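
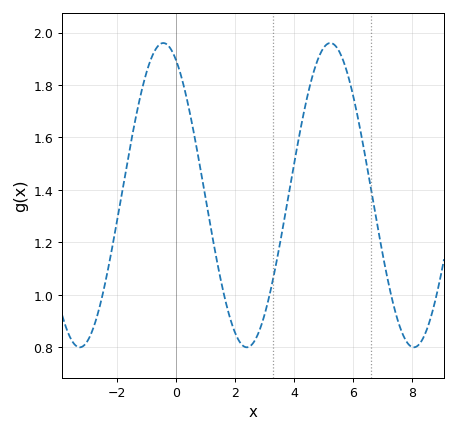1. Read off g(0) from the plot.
1.9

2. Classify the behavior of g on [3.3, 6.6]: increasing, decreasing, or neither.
neither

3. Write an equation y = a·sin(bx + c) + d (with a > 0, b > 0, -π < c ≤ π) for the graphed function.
y = 0.58sin(1.11x + 2.04) + 1.38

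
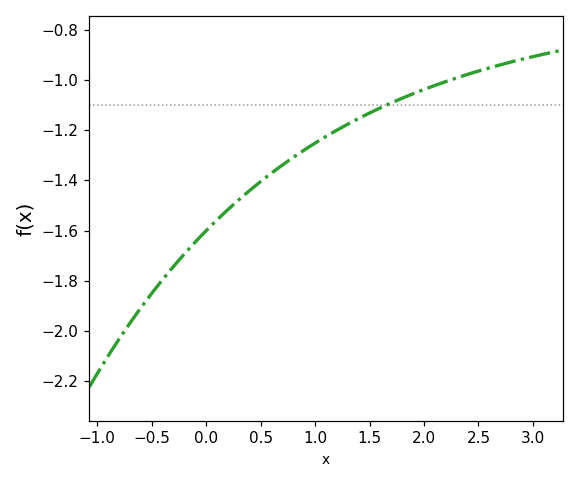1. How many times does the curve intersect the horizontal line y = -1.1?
1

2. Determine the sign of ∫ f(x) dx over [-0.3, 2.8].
negative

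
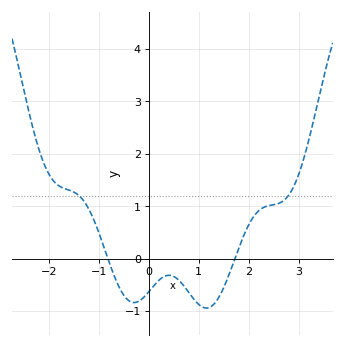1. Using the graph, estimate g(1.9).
0.4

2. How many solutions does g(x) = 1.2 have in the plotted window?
2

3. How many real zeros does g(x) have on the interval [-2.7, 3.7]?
2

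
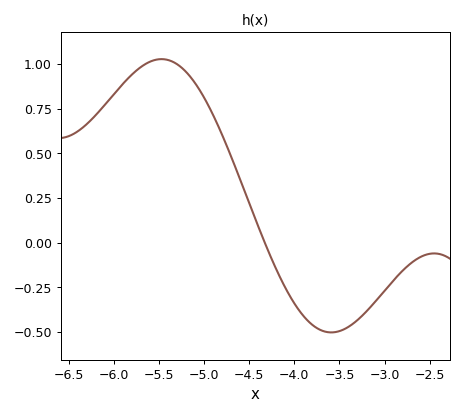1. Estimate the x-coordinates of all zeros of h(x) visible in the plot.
-4.33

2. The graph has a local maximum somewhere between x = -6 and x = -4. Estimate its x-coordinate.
-5.47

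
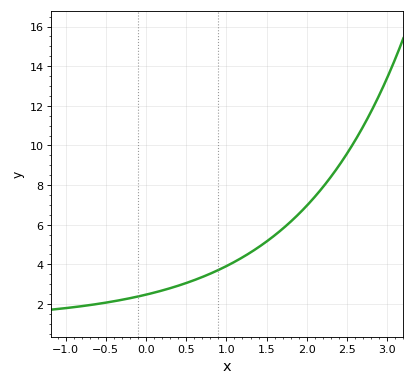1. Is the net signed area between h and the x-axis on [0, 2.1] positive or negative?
positive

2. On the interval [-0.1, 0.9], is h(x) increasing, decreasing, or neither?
increasing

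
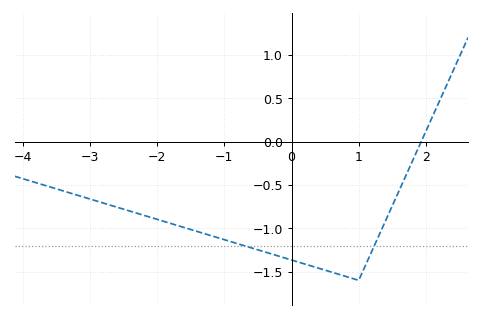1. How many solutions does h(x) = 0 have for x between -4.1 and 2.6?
1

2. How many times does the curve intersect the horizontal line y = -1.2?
2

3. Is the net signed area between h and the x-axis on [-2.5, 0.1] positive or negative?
negative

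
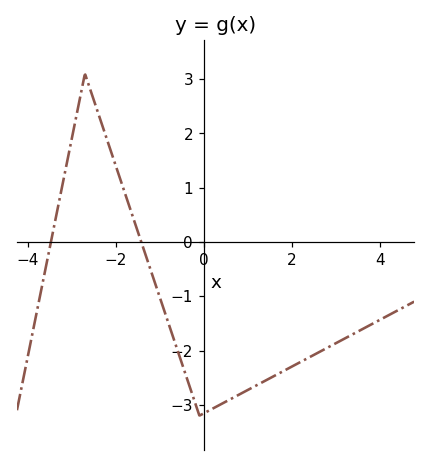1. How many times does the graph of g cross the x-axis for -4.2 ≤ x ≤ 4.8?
2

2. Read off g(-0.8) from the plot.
-1.5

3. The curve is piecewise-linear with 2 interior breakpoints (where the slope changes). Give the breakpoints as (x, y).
(-2.7, 3.1); (-0.1, -3.2)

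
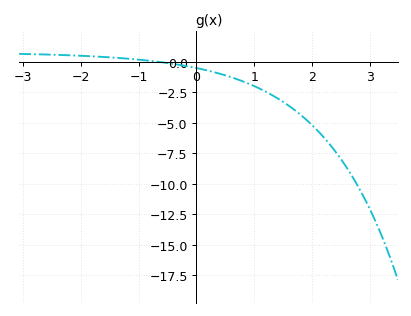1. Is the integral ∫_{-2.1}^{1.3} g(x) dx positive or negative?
negative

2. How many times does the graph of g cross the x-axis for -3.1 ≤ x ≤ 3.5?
1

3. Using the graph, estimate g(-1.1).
0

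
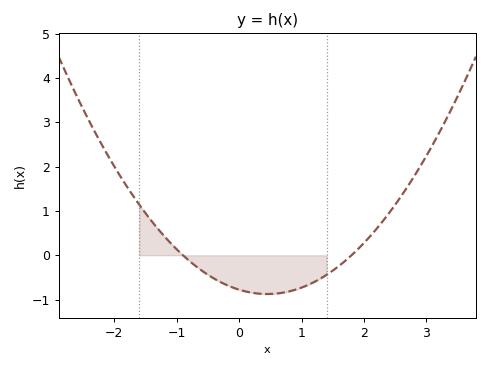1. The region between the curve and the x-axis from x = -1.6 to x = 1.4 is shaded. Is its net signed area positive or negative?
negative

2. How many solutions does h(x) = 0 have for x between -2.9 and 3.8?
2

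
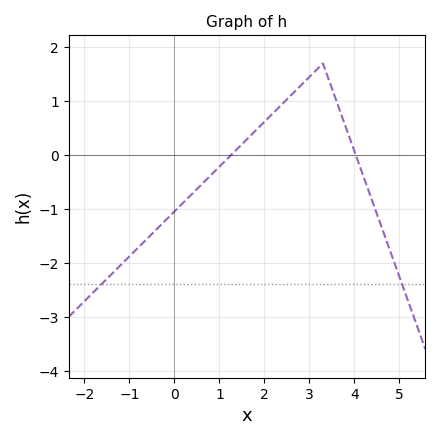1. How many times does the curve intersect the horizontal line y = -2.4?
2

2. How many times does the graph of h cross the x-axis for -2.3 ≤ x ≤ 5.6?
2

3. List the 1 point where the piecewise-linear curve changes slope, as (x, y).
(3.3, 1.7)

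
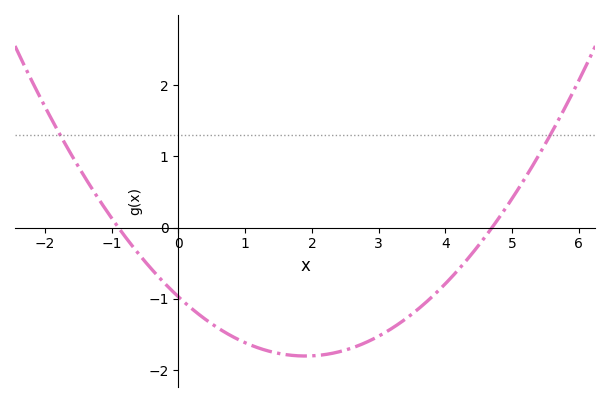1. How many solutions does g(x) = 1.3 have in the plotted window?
2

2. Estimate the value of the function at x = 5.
0.4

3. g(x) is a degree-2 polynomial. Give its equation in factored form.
y = 0.23(x + 0.9)(x - 4.7)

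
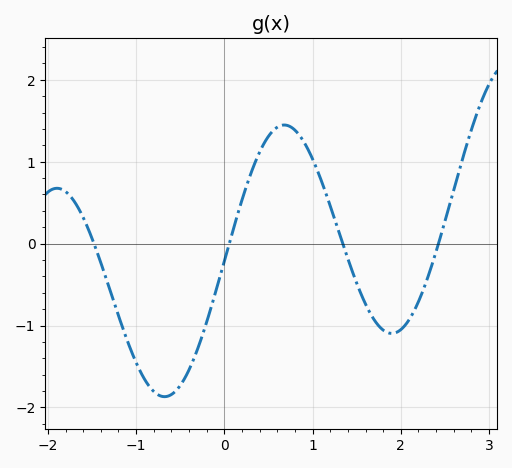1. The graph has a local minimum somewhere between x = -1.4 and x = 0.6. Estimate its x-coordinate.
-0.7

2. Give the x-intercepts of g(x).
-1.5, 0.1, 1.3, 2.4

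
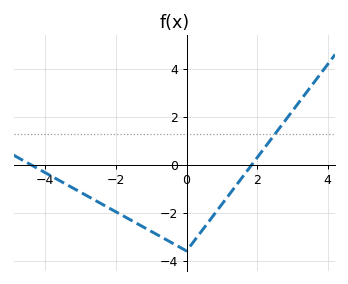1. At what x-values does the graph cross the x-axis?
-4.4, 1.8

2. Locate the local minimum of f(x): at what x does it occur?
0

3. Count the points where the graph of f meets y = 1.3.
1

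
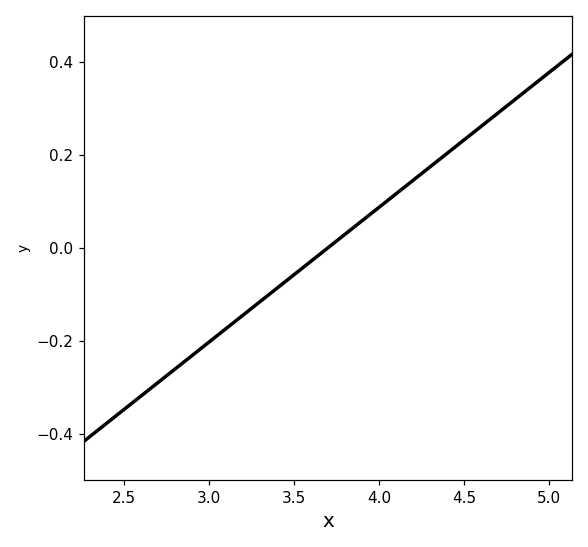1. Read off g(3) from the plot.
-0.203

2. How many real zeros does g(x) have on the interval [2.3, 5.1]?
1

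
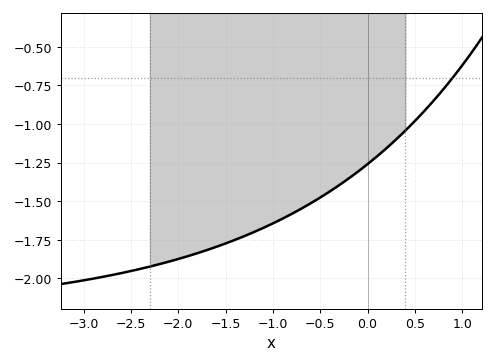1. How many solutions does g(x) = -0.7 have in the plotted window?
1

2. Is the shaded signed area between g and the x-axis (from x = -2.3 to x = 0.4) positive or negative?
negative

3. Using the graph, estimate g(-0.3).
-1.4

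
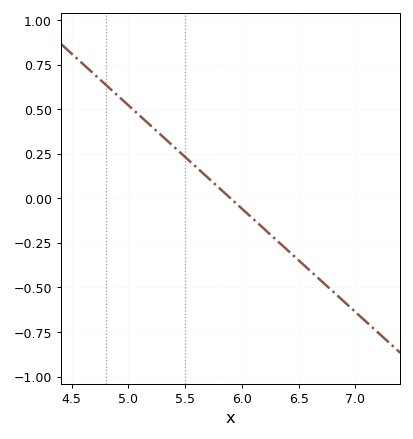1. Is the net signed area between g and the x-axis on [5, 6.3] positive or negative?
positive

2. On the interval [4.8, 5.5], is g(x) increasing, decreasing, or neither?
decreasing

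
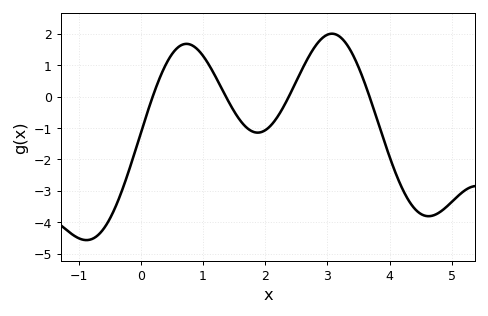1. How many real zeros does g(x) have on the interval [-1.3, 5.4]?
4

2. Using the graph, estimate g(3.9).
-1.33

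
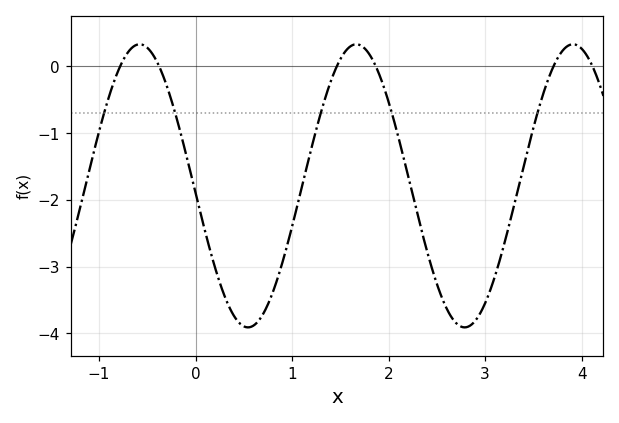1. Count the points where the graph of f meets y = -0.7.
5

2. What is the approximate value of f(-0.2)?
-0.754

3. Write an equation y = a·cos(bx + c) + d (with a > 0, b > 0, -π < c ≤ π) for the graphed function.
y = 2.12cos(2.8x + 1.62) - 1.79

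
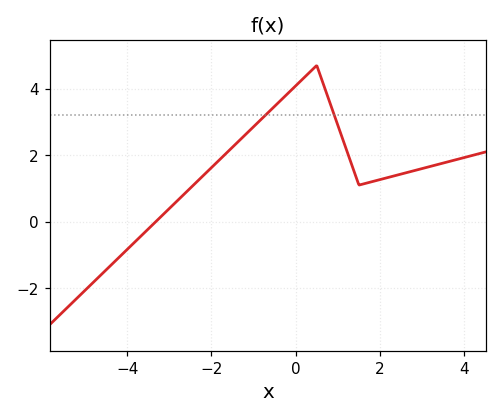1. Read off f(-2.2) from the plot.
1.4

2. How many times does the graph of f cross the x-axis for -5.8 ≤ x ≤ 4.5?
1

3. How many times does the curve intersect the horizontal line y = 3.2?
2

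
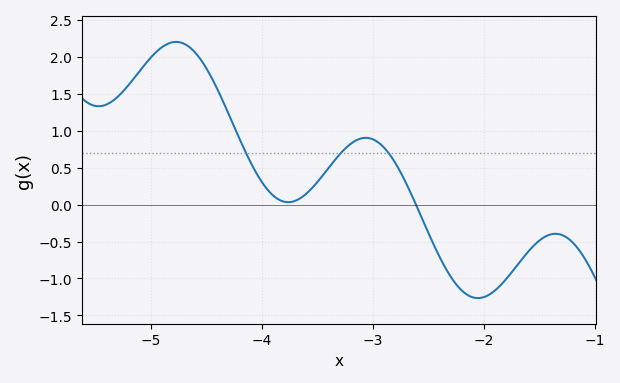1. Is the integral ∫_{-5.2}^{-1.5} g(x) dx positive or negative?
positive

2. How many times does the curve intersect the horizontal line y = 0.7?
3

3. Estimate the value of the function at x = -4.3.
1.22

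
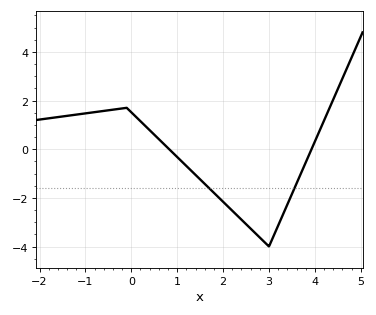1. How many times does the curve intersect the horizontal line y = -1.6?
2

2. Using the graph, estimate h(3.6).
-1.4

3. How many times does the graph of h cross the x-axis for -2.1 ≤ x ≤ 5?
2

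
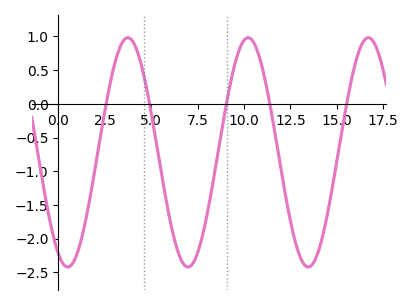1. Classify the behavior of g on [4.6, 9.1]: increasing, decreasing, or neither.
neither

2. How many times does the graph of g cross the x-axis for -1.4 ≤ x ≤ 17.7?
5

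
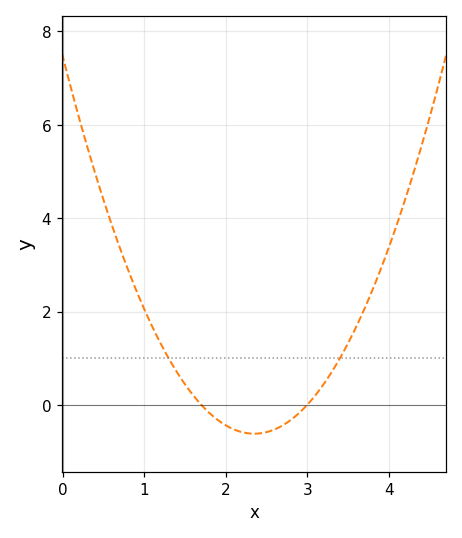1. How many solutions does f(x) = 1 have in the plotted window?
2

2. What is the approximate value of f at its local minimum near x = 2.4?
-0.617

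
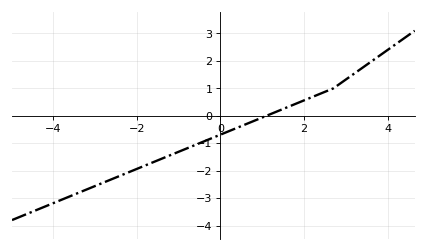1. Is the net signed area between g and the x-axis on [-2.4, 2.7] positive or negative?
negative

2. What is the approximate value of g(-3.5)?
-2.9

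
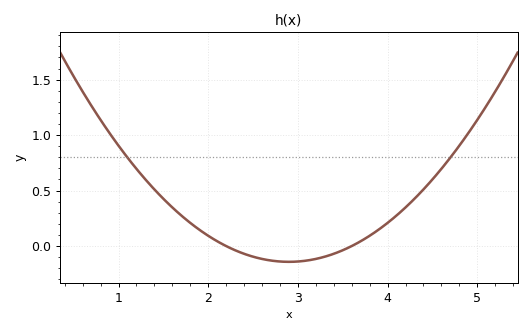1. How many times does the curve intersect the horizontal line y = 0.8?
2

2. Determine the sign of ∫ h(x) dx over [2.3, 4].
negative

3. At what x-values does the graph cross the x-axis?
2.2, 3.6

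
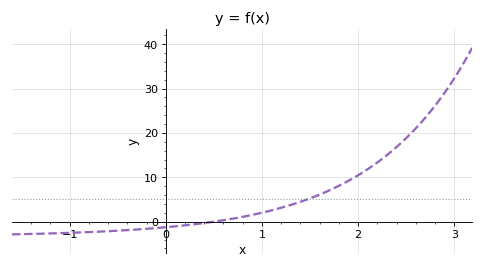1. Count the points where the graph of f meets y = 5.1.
1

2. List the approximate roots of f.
0.493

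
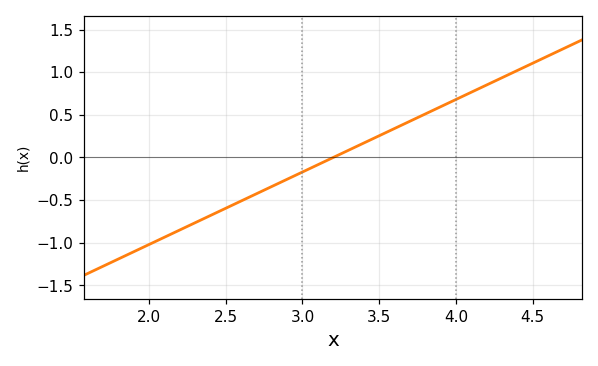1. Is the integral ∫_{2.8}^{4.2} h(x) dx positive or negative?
positive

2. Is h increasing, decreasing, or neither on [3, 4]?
increasing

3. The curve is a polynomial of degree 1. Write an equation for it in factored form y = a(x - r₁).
y = 0.85(x - 3.2)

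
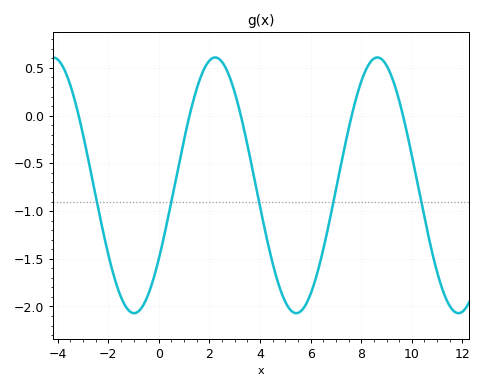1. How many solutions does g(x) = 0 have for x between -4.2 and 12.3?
5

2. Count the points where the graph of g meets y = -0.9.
5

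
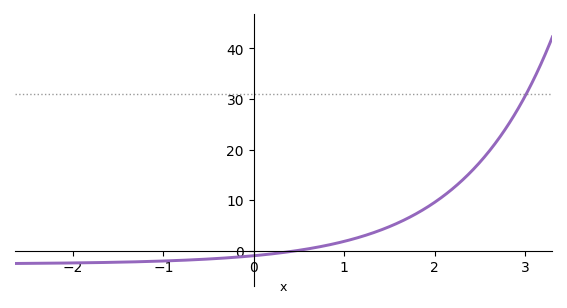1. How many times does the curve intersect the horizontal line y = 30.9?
1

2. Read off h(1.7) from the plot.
6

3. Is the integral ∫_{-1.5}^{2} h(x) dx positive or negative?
positive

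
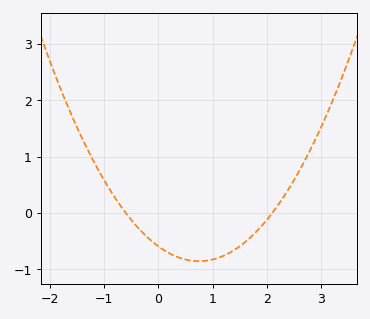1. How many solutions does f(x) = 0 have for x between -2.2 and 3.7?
2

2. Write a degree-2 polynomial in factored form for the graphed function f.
y = 0.47(x + 0.6)(x - 2.1)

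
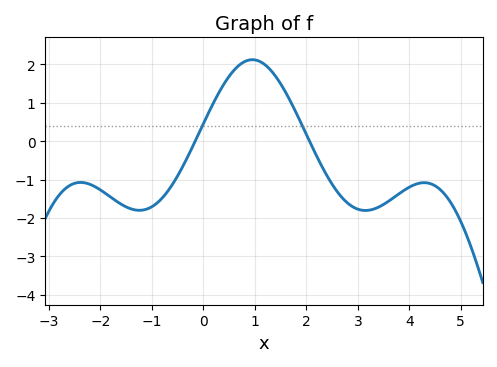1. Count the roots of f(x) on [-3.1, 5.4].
2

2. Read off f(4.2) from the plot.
-1.09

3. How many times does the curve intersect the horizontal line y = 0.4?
2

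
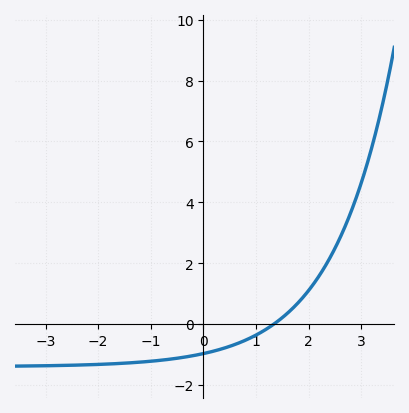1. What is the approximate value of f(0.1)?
-1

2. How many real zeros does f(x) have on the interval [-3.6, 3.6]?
1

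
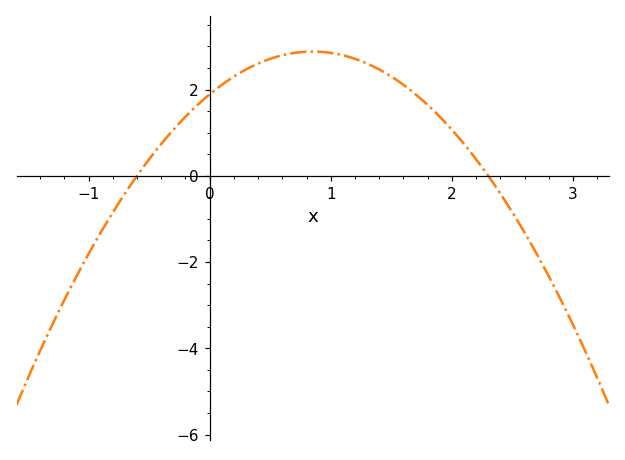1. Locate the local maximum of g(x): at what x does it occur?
0.8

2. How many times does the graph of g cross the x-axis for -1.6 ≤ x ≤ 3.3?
2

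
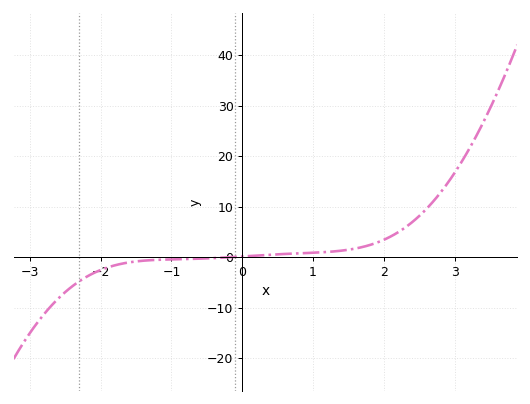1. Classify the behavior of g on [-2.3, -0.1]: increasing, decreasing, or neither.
increasing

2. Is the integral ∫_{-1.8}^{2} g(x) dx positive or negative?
positive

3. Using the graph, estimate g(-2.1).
-3.18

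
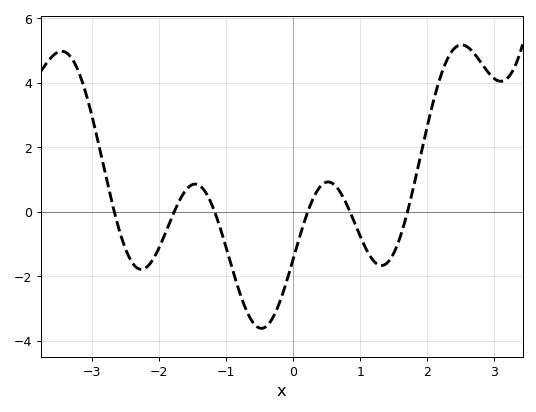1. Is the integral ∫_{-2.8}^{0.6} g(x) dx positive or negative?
negative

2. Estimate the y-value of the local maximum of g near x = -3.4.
5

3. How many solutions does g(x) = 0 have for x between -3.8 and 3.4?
6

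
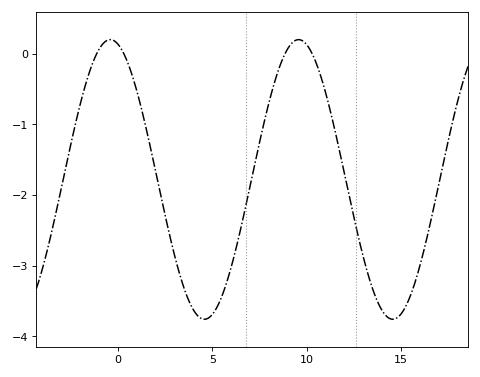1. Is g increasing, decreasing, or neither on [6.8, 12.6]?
neither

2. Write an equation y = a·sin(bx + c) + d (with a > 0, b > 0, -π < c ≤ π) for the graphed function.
y = 1.98sin(0.63x + 1.8) - 1.78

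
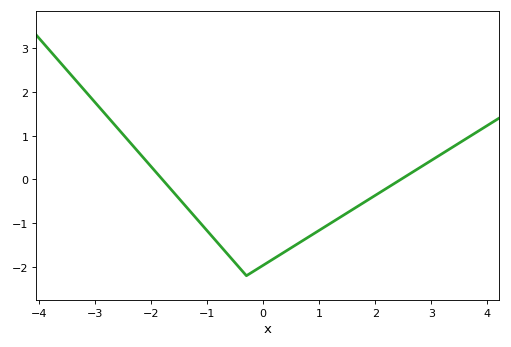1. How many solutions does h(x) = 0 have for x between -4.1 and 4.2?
2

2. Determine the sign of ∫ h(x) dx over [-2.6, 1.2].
negative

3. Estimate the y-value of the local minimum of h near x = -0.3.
-2.2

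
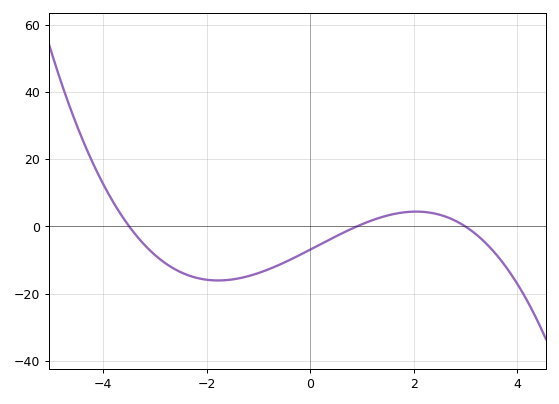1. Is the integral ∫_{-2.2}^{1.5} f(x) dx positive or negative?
negative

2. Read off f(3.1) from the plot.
-2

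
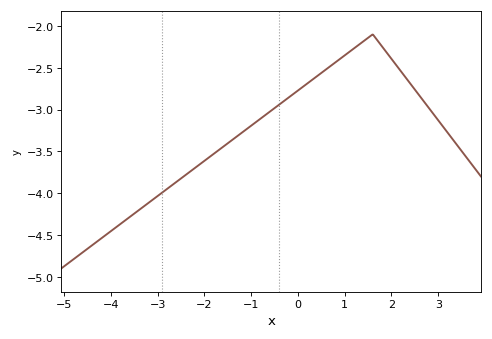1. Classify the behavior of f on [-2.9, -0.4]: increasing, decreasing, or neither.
increasing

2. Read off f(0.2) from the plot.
-2.7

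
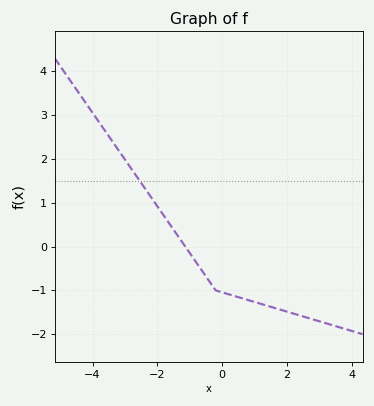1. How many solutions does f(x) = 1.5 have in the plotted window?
1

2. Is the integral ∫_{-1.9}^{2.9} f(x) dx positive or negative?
negative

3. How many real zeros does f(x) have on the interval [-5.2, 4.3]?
1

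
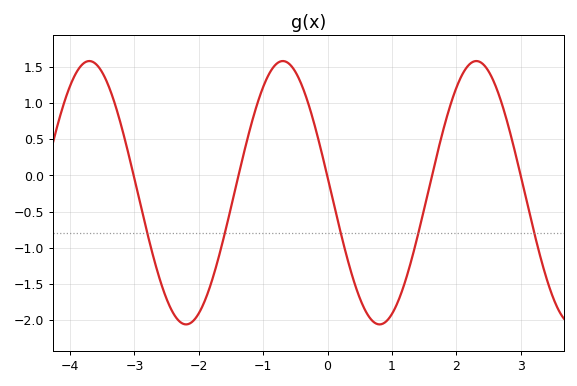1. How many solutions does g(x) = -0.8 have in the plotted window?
5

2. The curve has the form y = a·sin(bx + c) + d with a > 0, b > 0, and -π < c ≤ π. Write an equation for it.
y = 1.82sin(2.09x + 3.02) - 0.24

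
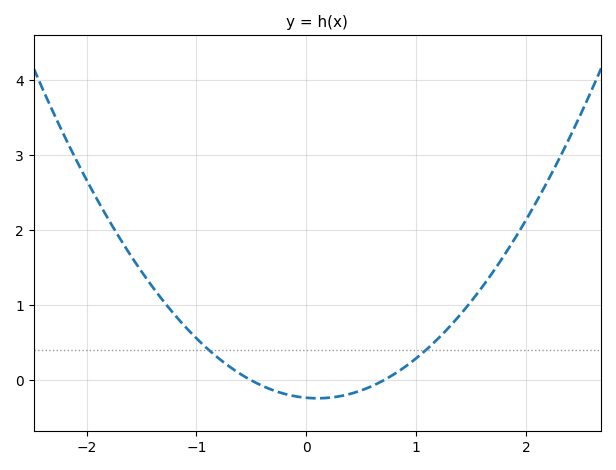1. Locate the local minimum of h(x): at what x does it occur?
0.1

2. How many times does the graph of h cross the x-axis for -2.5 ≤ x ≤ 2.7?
2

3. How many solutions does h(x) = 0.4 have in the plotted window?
2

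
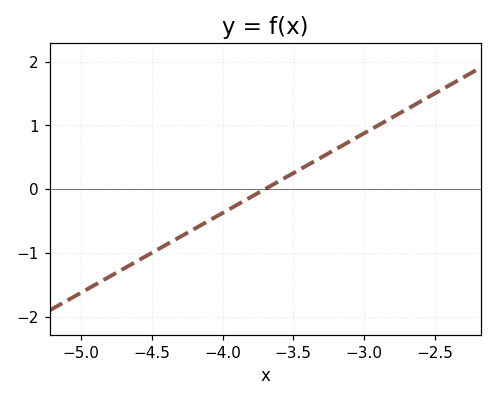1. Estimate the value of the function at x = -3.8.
-0.1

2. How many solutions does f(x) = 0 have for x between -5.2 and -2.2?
1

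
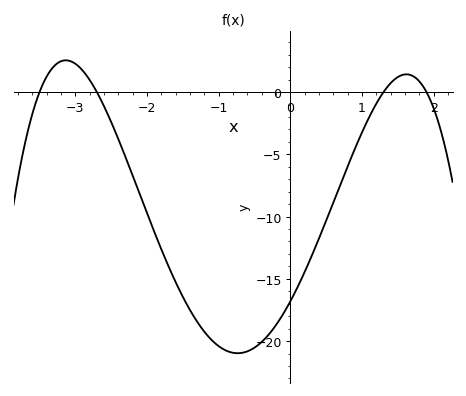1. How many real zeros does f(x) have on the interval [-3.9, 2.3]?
4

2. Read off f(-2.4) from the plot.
-4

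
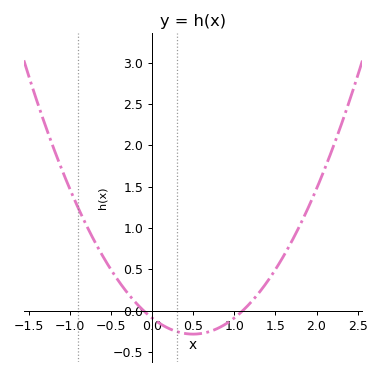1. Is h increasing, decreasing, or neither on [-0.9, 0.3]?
decreasing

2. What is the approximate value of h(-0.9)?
1.25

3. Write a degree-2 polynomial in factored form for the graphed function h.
y = 0.78(x + 0.1)(x - 1.1)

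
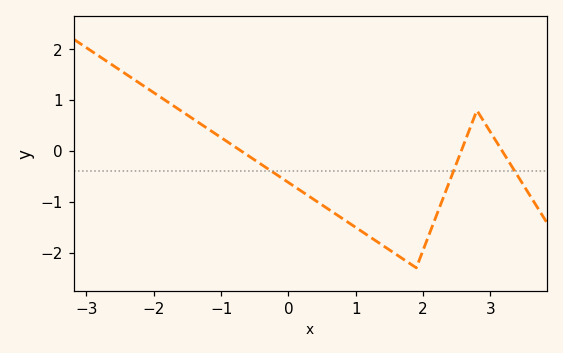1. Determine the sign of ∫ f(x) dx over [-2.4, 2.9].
negative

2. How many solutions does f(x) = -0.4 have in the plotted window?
3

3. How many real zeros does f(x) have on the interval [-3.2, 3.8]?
3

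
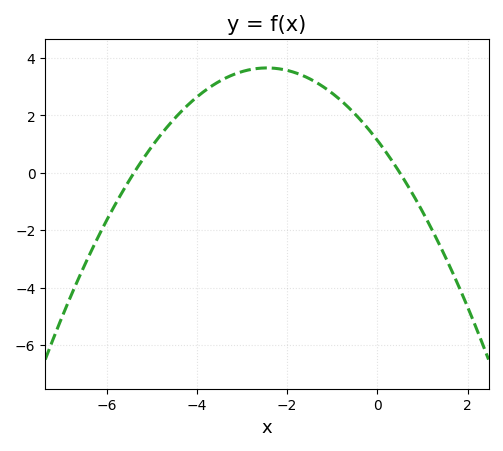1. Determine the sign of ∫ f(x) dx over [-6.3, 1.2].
positive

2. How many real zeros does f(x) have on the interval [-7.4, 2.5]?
2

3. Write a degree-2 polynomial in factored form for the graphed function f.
y = -0.42(x + 5.4)(x - 0.5)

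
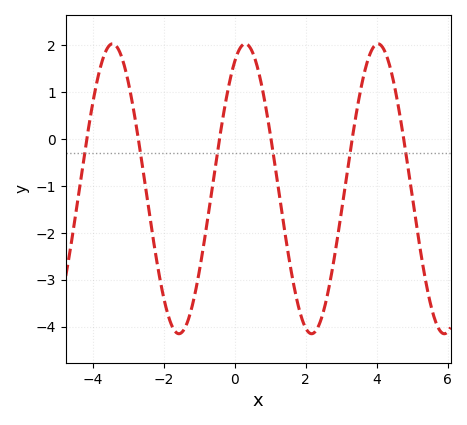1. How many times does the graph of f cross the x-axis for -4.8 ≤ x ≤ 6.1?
6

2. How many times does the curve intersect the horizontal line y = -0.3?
6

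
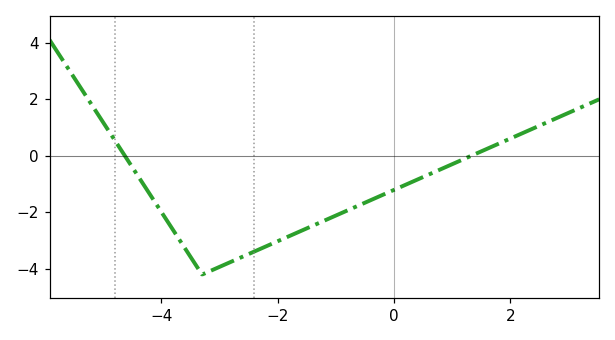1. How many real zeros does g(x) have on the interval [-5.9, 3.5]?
2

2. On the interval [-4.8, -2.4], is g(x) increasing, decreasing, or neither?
neither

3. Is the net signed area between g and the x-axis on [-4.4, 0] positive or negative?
negative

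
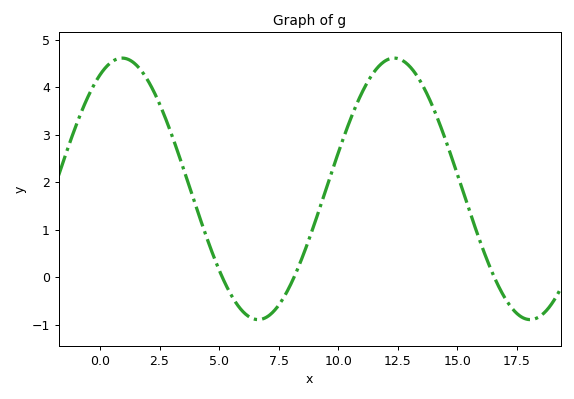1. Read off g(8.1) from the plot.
-0.052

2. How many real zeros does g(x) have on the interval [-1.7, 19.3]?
3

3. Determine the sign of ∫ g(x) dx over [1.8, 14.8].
positive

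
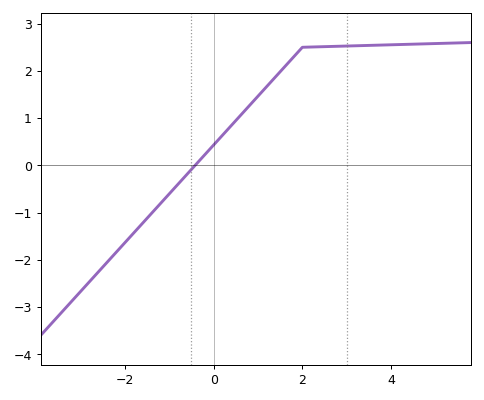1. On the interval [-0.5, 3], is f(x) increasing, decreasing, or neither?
increasing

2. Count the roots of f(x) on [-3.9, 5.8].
1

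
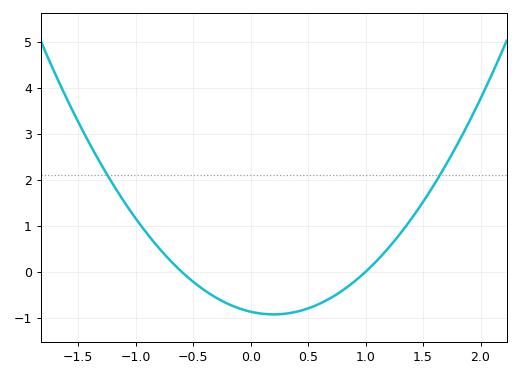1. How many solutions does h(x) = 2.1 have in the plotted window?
2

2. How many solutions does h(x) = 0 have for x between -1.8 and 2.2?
2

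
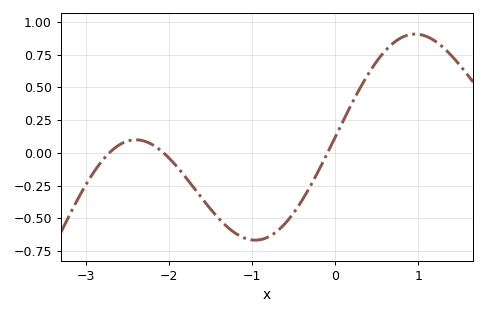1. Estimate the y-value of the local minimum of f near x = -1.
-0.66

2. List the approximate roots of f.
-2.7, -2.1, -0.1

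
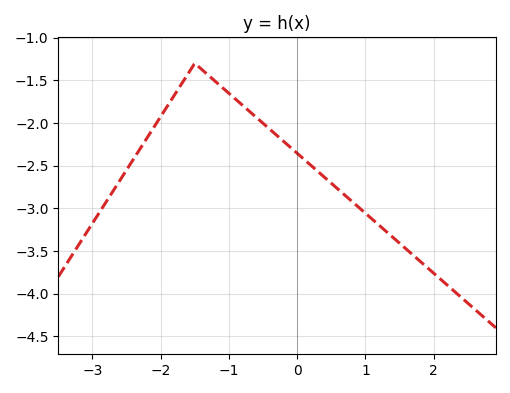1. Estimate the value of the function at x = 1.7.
-3.55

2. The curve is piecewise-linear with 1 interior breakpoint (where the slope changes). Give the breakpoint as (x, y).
(-1.5, -1.3)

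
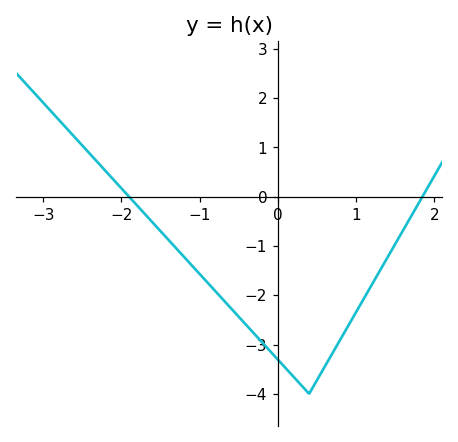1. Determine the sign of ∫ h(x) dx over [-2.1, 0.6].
negative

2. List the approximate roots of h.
-1.9, 1.8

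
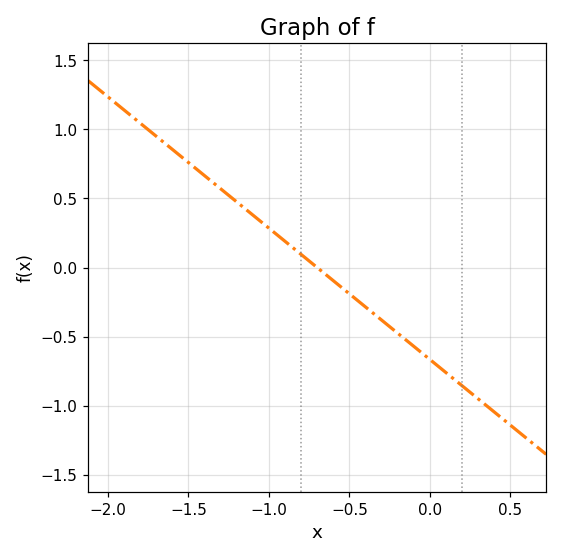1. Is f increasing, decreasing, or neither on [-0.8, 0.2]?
decreasing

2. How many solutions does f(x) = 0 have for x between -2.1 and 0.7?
1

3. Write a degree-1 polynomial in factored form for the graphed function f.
y = -0.95(x + 0.7)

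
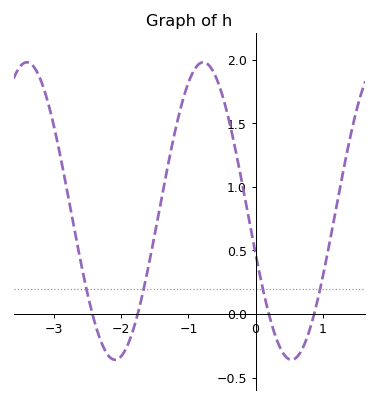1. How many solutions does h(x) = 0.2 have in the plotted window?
4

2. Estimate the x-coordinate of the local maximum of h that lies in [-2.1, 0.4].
-0.777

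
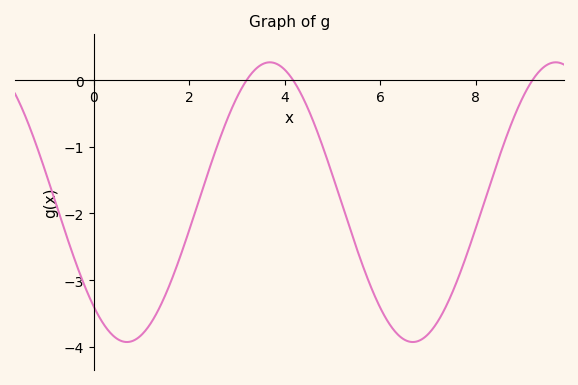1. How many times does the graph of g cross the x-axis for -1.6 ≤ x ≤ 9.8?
3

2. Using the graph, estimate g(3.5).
0.2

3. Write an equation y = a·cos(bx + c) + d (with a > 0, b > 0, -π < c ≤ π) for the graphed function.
y = 2.1cos(1.1x + 2.4) - 1.83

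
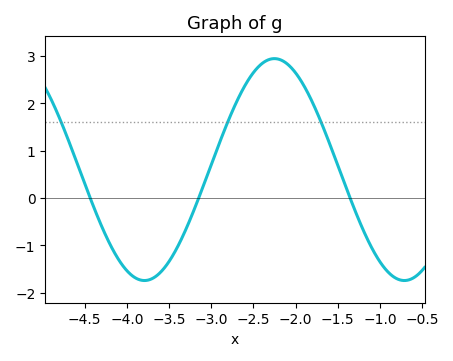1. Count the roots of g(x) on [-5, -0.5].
3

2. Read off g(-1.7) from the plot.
1.6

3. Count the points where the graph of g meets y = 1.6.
3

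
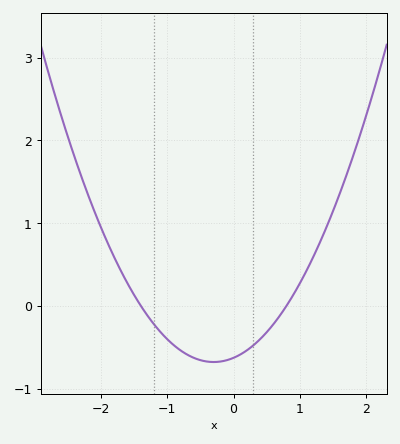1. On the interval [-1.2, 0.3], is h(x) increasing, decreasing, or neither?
neither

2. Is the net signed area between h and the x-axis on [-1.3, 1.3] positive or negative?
negative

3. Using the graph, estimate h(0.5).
-0.3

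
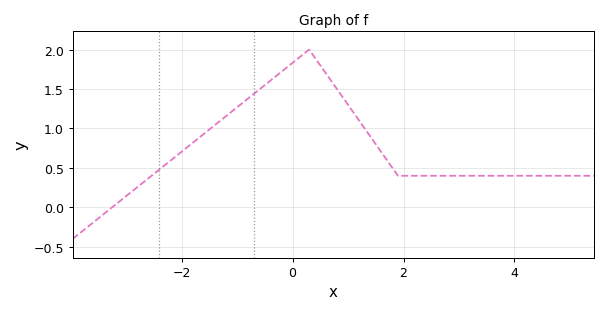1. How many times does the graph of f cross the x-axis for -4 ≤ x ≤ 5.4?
1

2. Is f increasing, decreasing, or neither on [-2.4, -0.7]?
increasing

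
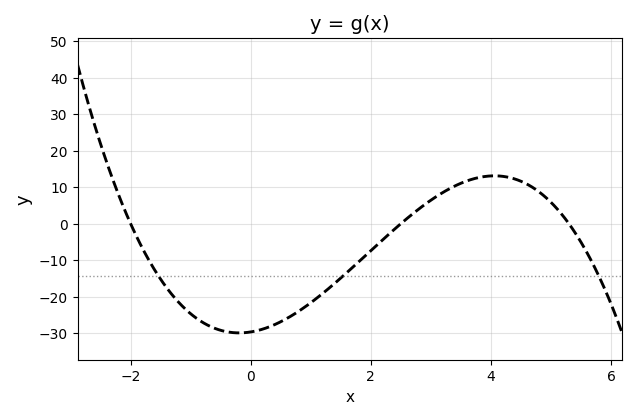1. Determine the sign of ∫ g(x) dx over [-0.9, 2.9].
negative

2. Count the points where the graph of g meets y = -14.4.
3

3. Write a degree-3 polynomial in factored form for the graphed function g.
y = -1.12(x + 2)(x - 2.5)(x - 5.3)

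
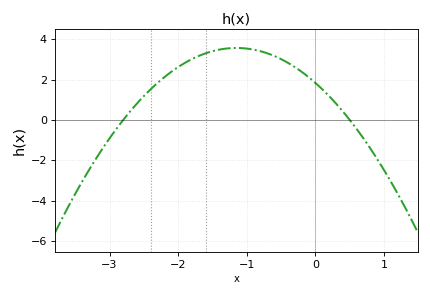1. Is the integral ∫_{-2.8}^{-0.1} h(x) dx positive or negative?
positive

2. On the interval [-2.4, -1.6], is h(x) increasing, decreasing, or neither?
increasing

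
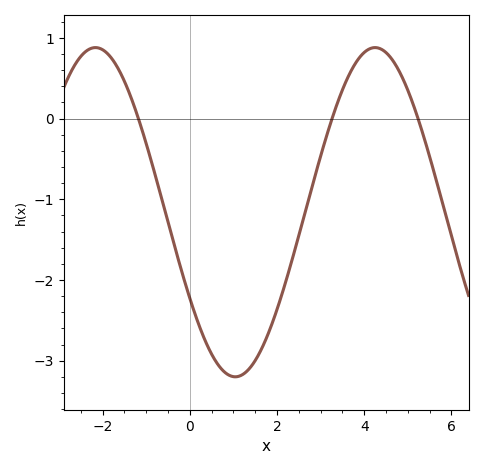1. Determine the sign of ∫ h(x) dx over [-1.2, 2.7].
negative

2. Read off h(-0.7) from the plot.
-0.9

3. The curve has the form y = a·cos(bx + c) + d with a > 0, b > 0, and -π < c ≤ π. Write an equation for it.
y = 2.04cos(0.98x + 2.1) - 1.16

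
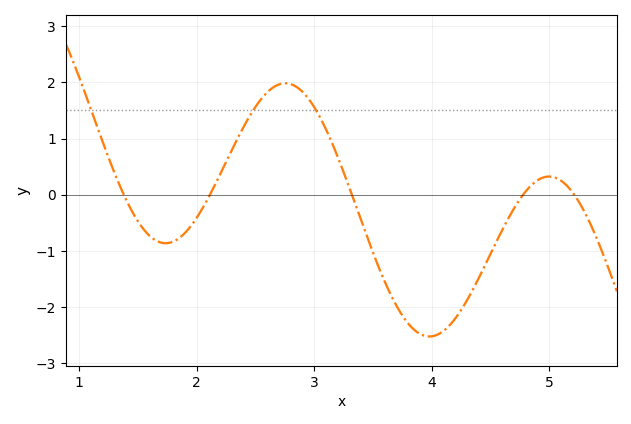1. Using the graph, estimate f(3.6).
-1.55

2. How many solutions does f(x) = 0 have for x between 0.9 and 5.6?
5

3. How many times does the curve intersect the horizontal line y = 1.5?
3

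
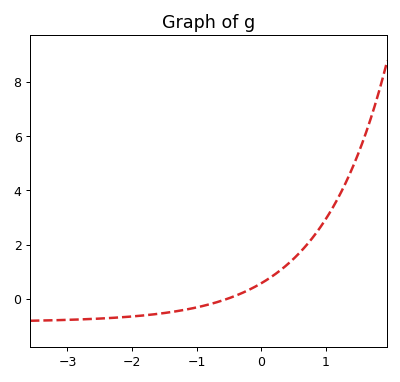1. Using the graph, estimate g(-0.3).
0.2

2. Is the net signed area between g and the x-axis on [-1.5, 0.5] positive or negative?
positive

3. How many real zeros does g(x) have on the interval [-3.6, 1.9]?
1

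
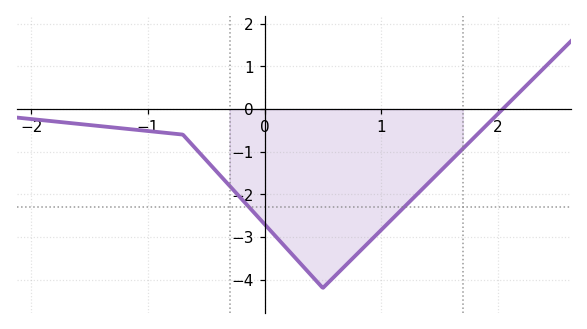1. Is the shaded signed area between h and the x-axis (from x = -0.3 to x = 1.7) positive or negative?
negative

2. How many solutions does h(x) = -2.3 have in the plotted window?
2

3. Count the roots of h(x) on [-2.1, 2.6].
1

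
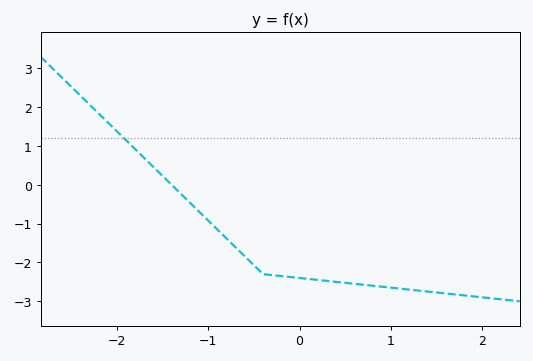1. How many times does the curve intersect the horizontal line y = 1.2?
1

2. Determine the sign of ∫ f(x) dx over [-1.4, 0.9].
negative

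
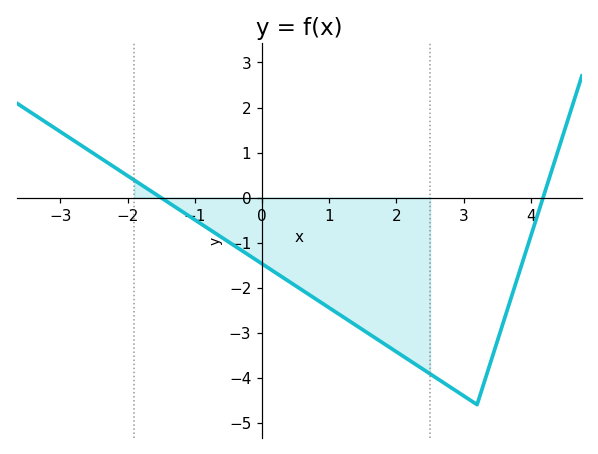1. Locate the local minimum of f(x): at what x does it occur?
3.2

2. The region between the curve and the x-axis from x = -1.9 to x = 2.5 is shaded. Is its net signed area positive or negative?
negative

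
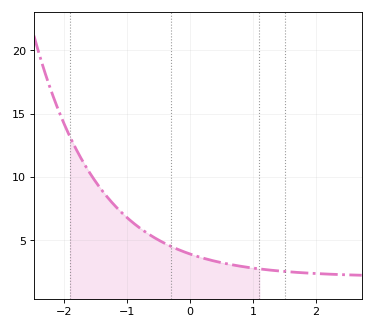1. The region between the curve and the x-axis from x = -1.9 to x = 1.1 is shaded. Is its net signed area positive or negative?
positive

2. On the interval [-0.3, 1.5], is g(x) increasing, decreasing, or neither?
decreasing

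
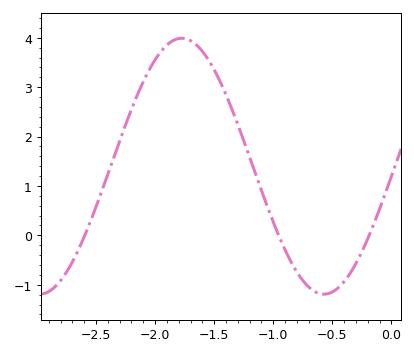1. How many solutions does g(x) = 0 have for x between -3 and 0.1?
3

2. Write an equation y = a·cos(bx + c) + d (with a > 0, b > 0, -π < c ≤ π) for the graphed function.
y = 2.59cos(2.6x - 1.7) + 1.4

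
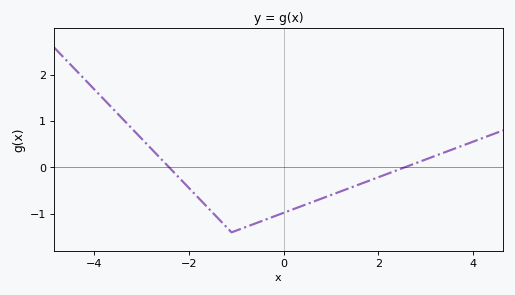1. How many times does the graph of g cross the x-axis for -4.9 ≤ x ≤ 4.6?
2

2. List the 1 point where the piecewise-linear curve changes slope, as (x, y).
(-1.1, -1.4)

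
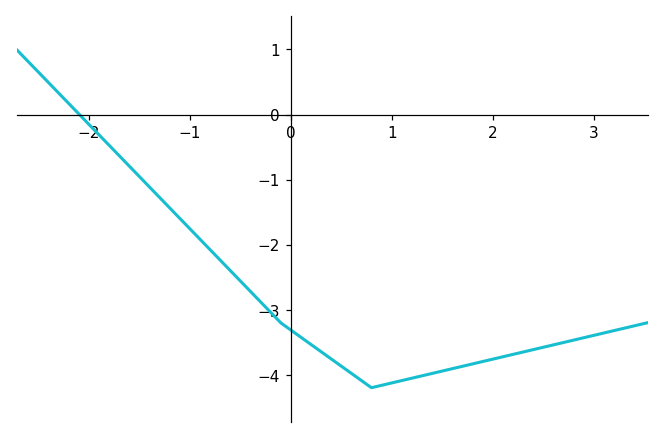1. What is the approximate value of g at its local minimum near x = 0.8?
-4.2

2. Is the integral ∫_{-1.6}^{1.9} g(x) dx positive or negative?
negative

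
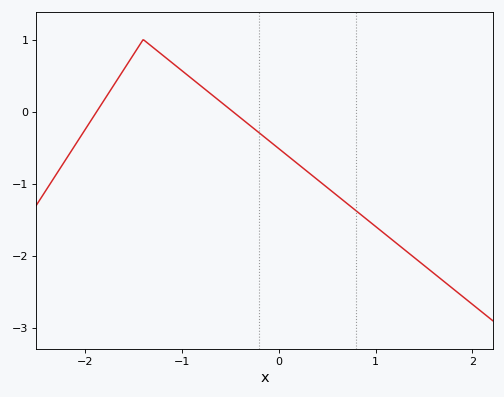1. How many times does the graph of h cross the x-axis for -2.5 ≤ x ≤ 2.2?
2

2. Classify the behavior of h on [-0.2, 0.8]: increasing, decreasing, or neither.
decreasing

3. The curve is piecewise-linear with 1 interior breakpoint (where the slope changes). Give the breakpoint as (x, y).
(-1.4, 1)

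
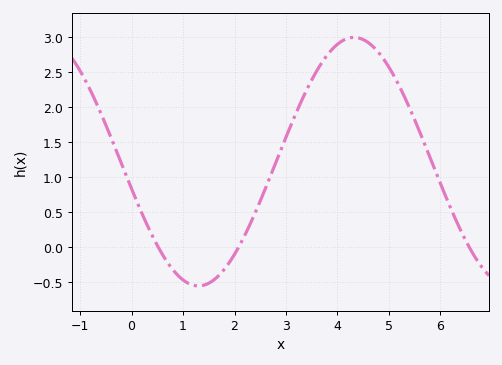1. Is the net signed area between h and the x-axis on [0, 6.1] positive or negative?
positive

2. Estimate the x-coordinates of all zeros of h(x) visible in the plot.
0.515, 2.08, 6.56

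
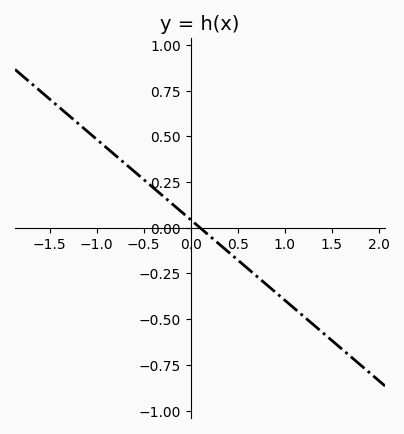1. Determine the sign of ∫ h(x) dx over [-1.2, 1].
positive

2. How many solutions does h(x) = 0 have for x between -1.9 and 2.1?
1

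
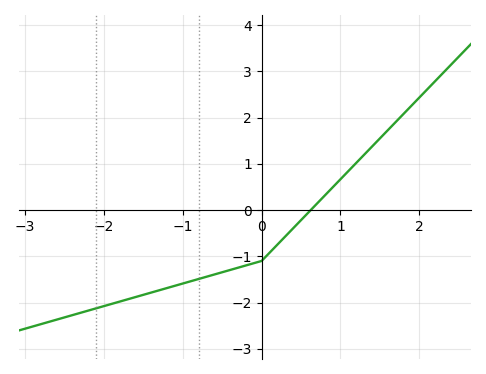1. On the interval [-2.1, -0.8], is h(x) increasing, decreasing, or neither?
increasing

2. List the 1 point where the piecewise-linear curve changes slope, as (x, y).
(0, -1.1)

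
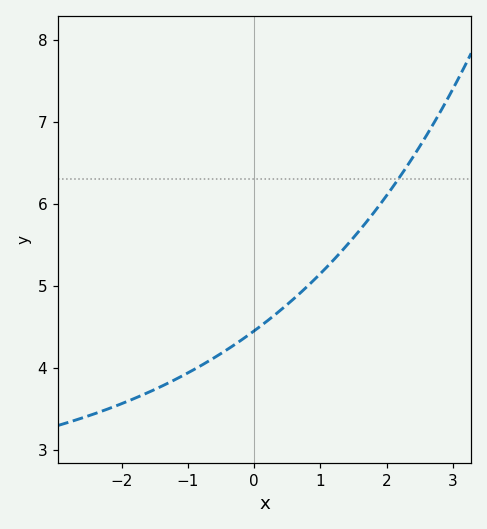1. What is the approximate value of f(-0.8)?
4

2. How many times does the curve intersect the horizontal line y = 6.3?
1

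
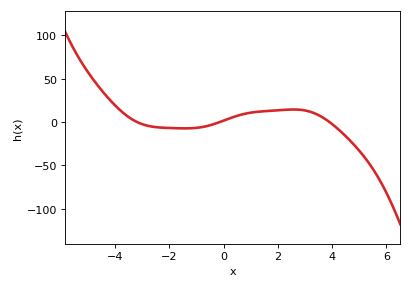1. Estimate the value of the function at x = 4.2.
-10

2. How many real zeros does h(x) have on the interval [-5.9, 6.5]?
3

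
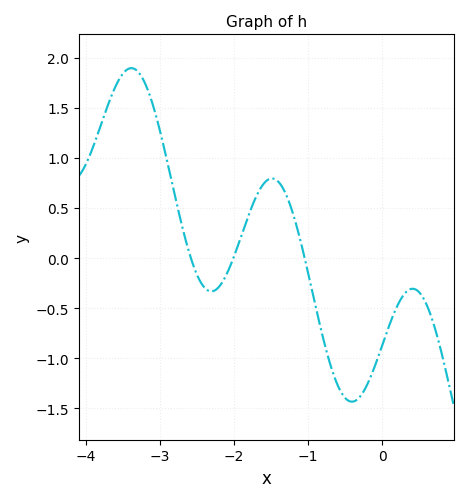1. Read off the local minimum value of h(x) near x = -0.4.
-1.45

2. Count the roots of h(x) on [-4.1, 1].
3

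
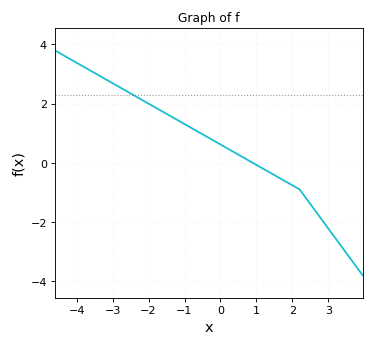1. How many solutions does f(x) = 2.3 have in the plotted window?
1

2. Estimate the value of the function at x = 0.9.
-0.003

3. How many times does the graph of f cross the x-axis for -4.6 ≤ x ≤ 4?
1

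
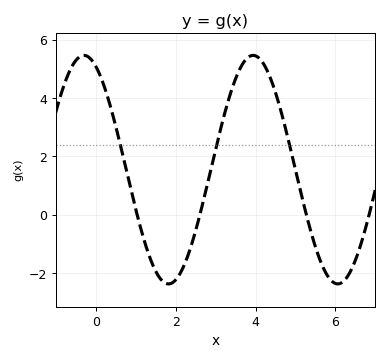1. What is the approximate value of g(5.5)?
-1.2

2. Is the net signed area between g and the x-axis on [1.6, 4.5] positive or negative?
positive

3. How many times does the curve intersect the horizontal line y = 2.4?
3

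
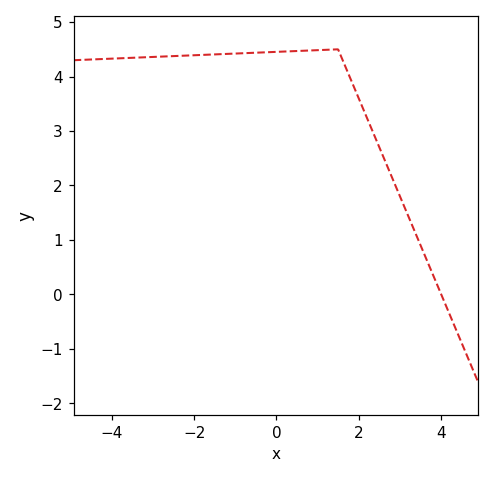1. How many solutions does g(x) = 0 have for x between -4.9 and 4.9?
1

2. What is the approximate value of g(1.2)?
4.5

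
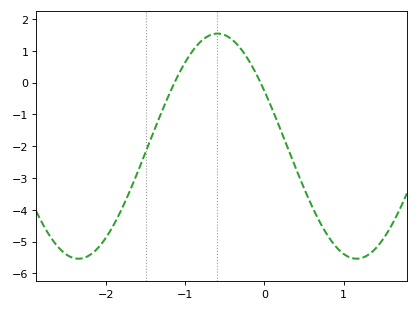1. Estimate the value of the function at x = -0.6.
1.54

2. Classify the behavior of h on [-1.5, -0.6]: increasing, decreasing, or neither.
increasing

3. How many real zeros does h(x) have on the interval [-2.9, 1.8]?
2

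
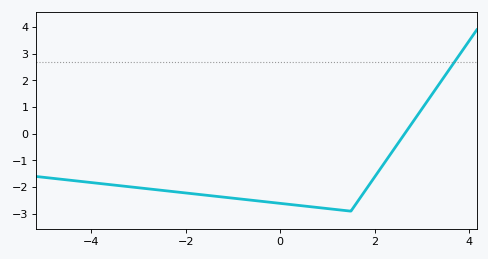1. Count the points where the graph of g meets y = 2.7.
1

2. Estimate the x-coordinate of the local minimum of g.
1.5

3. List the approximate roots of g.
2.64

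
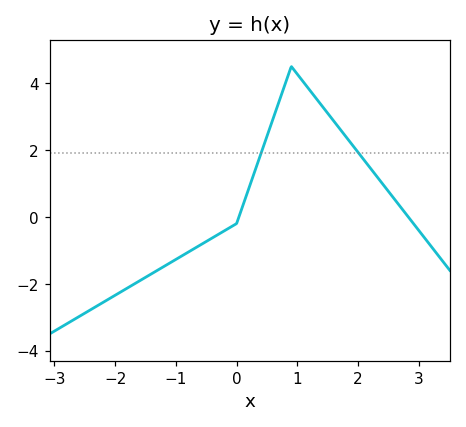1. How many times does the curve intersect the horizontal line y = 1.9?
2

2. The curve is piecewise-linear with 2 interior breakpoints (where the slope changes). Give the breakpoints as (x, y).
(0, -0.2); (0.9, 4.5)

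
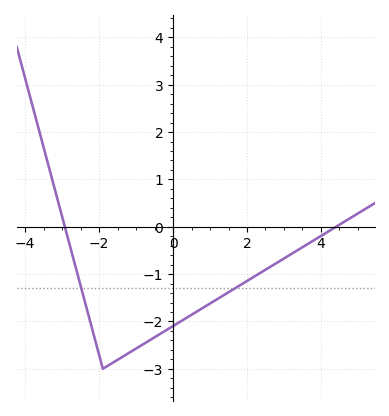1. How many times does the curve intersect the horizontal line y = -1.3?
2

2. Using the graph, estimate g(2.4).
-1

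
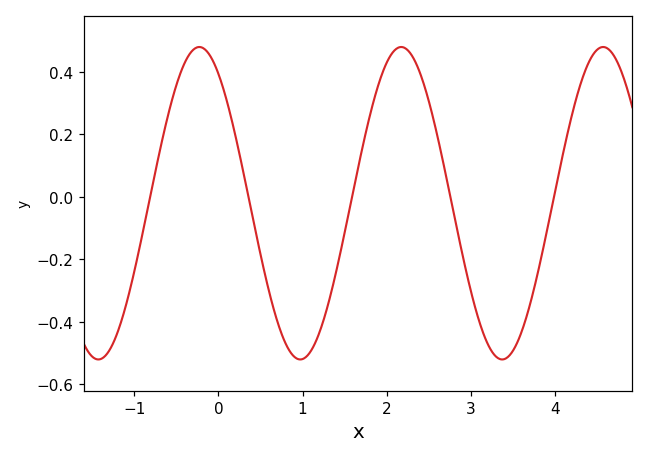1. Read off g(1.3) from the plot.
-0.34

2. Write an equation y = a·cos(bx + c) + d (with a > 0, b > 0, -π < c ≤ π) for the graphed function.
y = 0.5cos(2.6x + 0.59) - 0.02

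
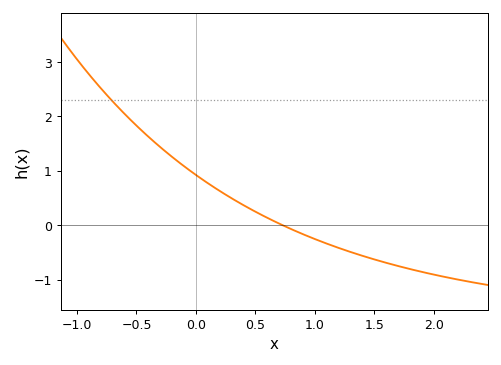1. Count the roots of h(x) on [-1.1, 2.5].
1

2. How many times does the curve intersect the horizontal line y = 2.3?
1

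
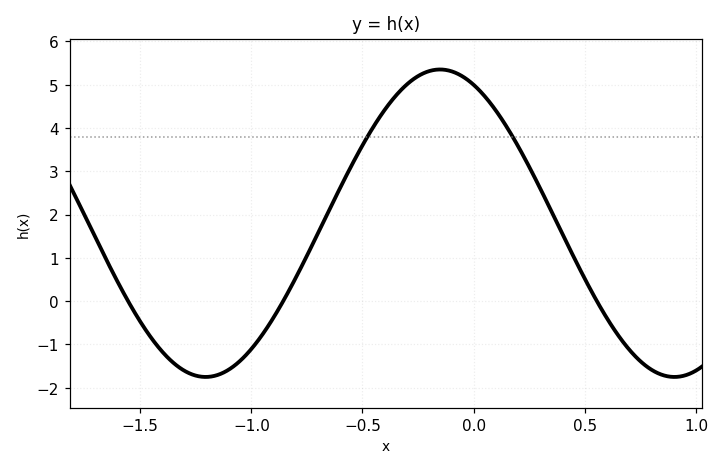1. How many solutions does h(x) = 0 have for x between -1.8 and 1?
3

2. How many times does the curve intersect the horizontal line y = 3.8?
2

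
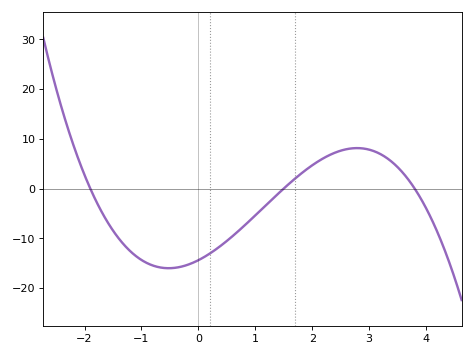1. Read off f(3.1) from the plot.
7.45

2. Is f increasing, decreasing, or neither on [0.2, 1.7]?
increasing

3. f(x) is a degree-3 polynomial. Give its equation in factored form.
y = -1.33(x + 1.9)(x - 1.5)(x - 3.8)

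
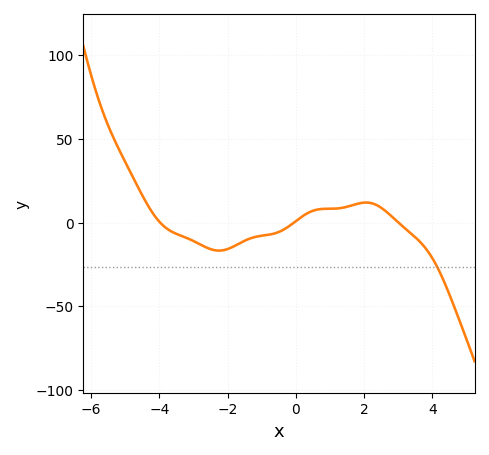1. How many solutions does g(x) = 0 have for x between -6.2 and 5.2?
3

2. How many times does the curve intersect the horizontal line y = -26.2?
1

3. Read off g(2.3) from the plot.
11.1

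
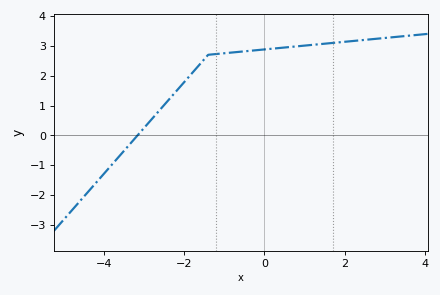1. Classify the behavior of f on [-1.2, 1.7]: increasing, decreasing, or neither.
increasing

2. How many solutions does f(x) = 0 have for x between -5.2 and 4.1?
1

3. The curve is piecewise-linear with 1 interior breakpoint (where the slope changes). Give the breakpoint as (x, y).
(-1.4, 2.7)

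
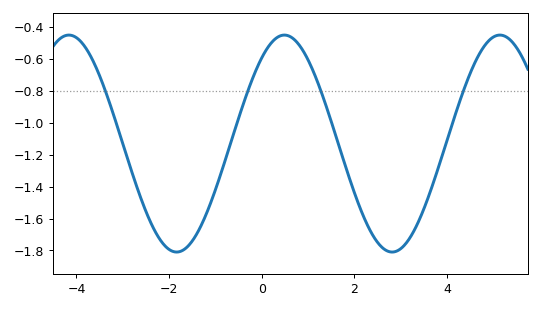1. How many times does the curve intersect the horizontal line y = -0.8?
4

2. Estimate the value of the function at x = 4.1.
-1.02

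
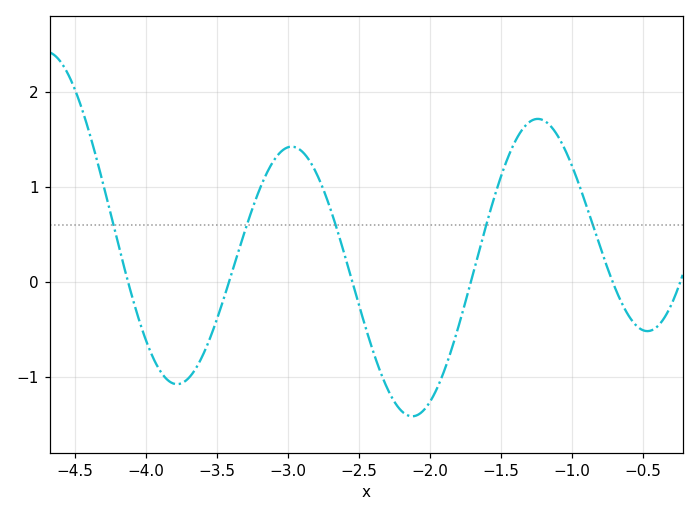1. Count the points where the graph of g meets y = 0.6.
5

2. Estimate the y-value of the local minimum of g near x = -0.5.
-0.518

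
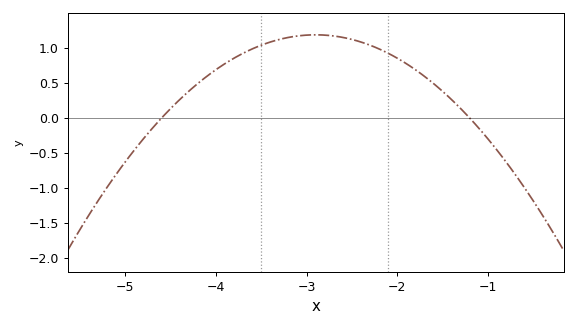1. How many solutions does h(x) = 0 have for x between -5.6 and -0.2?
2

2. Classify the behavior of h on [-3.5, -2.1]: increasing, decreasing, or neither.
neither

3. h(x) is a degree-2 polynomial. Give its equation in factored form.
y = -0.41(x + 4.6)(x + 1.2)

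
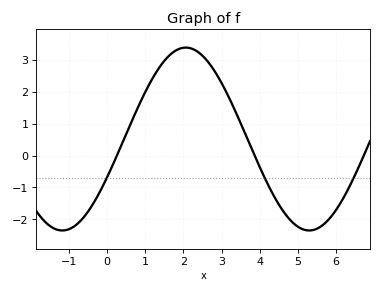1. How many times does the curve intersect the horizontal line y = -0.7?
3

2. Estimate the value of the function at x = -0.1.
-0.921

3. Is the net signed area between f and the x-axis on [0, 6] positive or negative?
positive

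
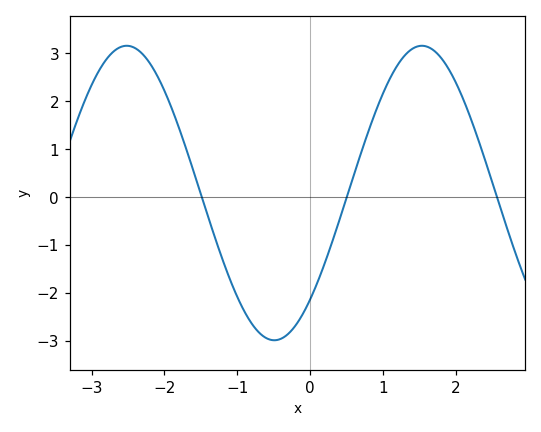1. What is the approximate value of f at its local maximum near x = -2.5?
3.2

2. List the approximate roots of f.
-1.5, 0.5, 2.6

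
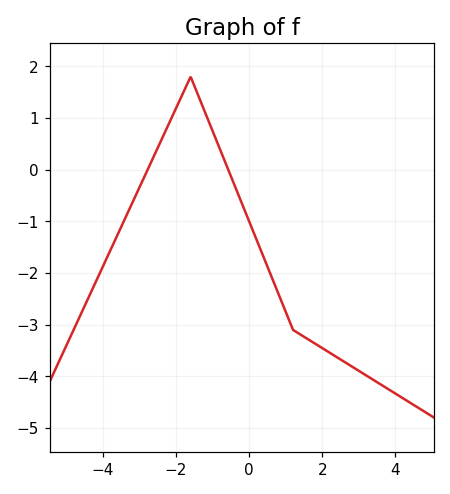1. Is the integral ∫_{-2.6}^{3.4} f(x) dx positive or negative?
negative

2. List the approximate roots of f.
-2.8, -0.6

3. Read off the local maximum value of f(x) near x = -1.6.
1.8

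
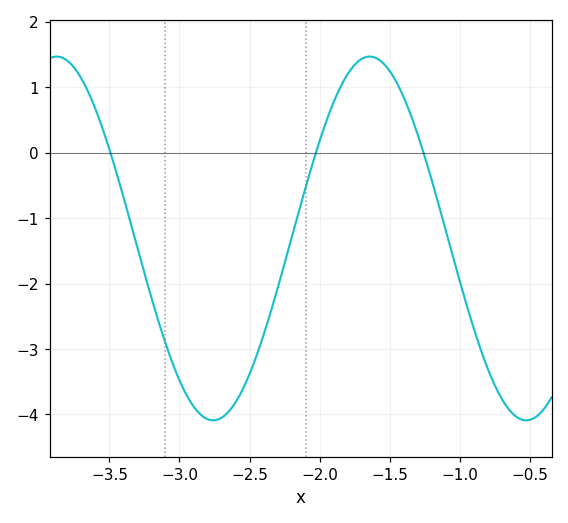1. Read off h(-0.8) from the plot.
-3.29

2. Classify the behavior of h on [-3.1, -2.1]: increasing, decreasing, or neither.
neither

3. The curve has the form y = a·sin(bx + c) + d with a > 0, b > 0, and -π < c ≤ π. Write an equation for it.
y = 2.78sin(2.81x - 0.1) - 1.31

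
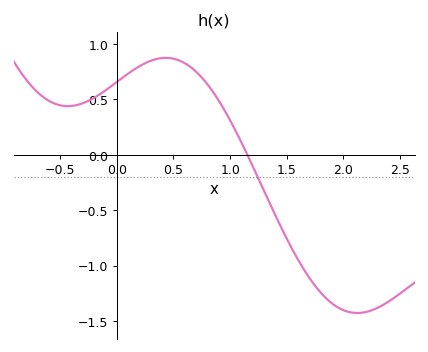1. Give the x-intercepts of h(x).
1.15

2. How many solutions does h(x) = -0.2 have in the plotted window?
1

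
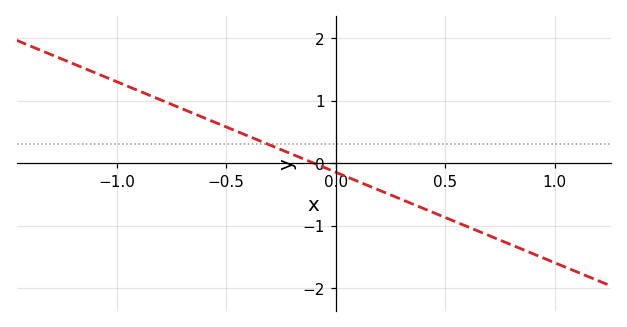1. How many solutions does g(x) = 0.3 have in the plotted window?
1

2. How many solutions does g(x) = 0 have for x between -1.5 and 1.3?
1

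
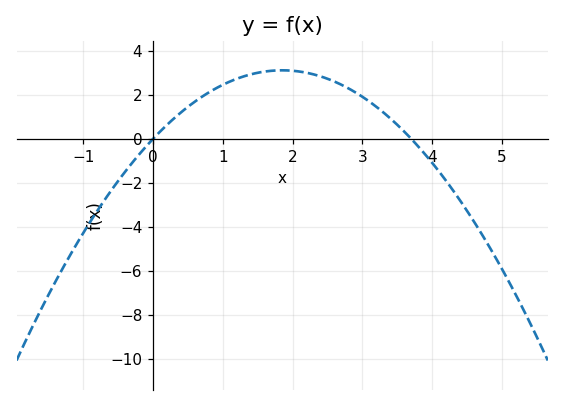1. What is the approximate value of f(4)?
-1.09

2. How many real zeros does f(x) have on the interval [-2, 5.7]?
2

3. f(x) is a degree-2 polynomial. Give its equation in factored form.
y = -0.91(x - 0)(x - 3.7)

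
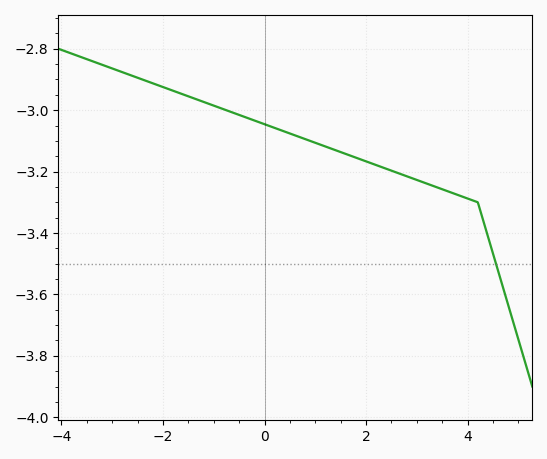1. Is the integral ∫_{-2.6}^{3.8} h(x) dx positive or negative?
negative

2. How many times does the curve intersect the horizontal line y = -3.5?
1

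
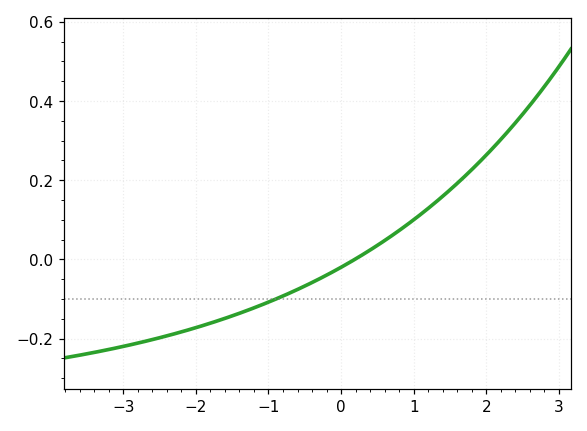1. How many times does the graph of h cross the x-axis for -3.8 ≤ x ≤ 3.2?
1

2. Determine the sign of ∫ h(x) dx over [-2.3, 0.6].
negative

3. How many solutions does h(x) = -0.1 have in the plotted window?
1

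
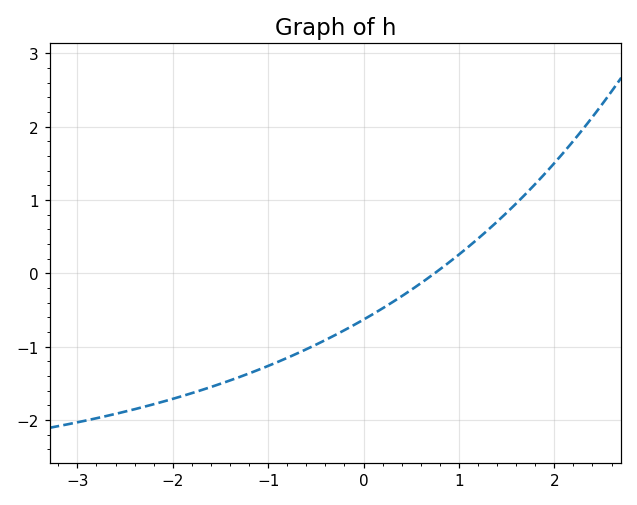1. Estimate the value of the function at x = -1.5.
-1.5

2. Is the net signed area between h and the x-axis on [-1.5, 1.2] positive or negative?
negative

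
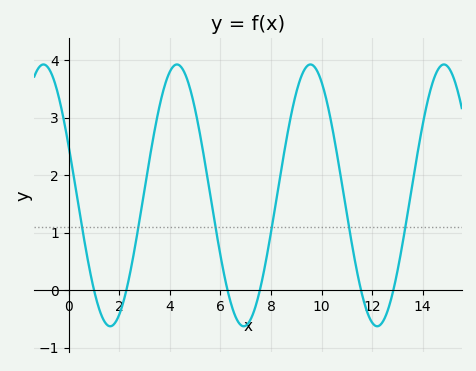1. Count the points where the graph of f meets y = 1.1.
6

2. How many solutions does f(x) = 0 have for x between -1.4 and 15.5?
6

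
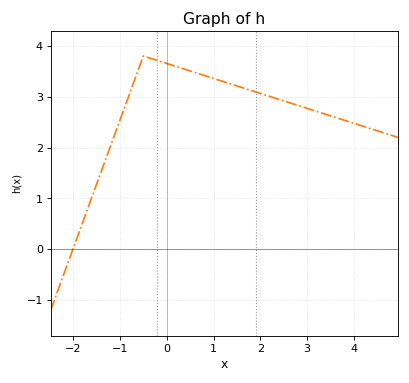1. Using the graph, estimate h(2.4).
2.95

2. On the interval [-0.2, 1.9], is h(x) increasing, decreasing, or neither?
decreasing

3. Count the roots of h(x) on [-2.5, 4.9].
1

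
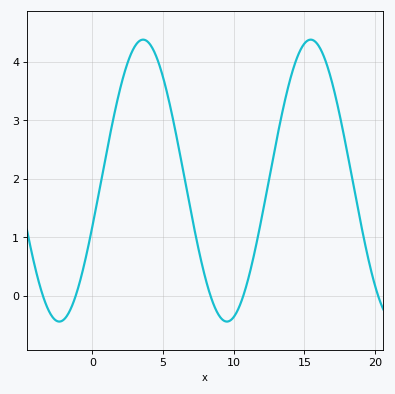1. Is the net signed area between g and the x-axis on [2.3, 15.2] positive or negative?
positive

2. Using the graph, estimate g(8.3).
0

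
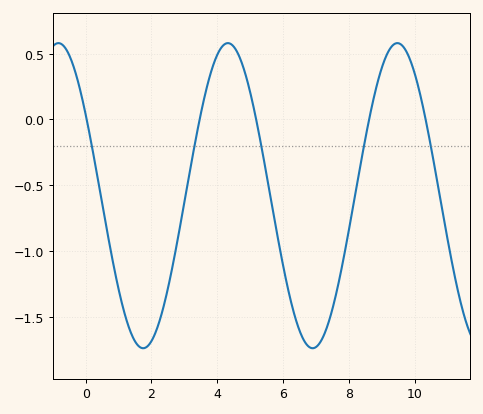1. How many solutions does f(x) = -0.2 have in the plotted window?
5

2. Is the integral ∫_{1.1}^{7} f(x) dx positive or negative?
negative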